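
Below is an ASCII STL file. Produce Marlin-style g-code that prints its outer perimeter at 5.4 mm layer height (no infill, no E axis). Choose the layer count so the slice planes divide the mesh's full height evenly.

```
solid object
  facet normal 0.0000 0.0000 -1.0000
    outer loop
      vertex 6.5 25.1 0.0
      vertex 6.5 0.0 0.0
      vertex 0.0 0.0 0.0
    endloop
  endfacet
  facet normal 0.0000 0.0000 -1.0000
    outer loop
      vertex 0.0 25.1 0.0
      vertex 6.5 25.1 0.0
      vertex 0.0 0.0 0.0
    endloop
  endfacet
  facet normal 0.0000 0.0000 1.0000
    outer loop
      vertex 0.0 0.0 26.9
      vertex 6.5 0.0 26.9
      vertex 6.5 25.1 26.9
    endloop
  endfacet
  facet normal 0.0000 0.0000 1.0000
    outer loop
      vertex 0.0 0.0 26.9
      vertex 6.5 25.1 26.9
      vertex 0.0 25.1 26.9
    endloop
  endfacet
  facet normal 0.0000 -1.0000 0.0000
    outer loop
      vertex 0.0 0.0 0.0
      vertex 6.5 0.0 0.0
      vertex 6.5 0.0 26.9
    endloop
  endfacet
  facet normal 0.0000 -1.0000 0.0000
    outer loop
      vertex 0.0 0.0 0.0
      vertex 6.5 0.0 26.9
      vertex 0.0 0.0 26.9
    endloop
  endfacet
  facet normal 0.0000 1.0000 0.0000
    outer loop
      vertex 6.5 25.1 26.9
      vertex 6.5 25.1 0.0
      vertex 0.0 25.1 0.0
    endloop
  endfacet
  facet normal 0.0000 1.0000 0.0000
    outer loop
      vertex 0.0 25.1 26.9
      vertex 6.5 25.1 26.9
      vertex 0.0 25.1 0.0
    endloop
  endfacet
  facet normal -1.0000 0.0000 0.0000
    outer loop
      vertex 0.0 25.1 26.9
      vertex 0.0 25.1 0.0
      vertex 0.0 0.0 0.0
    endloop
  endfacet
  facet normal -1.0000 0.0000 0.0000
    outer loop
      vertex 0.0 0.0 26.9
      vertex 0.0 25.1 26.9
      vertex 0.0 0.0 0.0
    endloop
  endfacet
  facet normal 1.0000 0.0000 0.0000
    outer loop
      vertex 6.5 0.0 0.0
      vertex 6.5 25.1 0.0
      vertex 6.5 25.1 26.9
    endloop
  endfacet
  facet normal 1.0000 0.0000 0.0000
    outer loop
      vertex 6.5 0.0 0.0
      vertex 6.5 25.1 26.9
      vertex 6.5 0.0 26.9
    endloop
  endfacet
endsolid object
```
; perimeter-only toolpath
G21 ; units = mm
G90 ; absolute positioning
G28 ; home
; layer 1
G0 Z5.4
G0 X0.0 Y0.0
G1 X6.5 Y0.0
G1 X6.5 Y25.1
G1 X0.0 Y25.1
G1 X0.0 Y0.0
; layer 2
G0 Z10.8
G0 X0.0 Y0.0
G1 X6.5 Y0.0
G1 X6.5 Y25.1
G1 X0.0 Y25.1
G1 X0.0 Y0.0
; layer 3
G0 Z16.1
G0 X0.0 Y0.0
G1 X6.5 Y0.0
G1 X6.5 Y25.1
G1 X0.0 Y25.1
G1 X0.0 Y0.0
; layer 4
G0 Z21.5
G0 X0.0 Y0.0
G1 X6.5 Y0.0
G1 X6.5 Y25.1
G1 X0.0 Y25.1
G1 X0.0 Y0.0
; layer 5
G0 Z26.9
G0 X0.0 Y0.0
G1 X6.5 Y0.0
G1 X6.5 Y25.1
G1 X0.0 Y25.1
G1 X0.0 Y0.0
M2 ; end

The solid is a rectangular box, roughly 6.5 × 25.1 mm footprint and 26.9 mm tall. Slicing at Δz = 5.4 mm — 5 equal slices spanning the solid's height, so layer i sits at z = i·h/5 — gives 5 non-empty perimeters. Each is a 4-segment closed polygon; G0 lifts to the layer z and rapids to the start vertex, then G1 traces the edges.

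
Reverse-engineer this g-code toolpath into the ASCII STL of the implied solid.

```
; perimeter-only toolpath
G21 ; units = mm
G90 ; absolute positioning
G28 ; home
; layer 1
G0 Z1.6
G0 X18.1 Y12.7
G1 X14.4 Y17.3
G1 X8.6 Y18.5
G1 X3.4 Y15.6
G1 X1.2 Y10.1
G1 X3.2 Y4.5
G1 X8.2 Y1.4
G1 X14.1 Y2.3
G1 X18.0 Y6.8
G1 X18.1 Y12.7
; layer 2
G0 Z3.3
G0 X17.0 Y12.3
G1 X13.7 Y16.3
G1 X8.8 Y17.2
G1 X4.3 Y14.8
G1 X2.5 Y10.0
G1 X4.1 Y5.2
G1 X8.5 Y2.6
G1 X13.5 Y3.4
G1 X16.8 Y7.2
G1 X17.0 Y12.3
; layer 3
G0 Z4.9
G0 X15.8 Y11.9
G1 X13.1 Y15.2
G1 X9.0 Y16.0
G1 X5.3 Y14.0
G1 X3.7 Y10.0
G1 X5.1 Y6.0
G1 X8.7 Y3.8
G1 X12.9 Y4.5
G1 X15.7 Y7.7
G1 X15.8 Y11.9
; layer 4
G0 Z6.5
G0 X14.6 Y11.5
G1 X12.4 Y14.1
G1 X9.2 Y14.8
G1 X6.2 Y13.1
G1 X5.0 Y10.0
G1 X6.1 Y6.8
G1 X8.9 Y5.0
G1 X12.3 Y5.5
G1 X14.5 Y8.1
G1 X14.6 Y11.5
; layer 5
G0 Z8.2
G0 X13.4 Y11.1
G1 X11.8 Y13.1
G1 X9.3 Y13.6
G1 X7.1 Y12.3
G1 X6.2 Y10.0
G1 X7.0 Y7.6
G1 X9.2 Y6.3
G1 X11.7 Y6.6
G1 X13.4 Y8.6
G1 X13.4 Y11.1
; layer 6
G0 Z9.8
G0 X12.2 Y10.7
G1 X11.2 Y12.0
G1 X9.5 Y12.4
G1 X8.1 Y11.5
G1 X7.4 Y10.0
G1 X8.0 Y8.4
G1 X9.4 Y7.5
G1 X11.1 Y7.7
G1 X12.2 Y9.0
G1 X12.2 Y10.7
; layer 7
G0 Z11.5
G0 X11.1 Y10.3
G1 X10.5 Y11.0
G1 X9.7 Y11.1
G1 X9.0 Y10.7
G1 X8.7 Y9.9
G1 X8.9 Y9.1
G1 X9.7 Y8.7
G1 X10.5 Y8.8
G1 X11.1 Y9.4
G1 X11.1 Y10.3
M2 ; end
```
solid part
  facet normal 0.0000 0.0000 -1.0000
    outer loop
      vertex 8.4 19.7 0.0
      vertex 15.0 18.4 0.0
      vertex 19.3 13.1 0.0
    endloop
  endfacet
  facet normal 0.0000 0.0000 -1.0000
    outer loop
      vertex 2.5 16.4 0.0
      vertex 8.4 19.7 0.0
      vertex 19.3 13.1 0.0
    endloop
  endfacet
  facet normal 0.0000 0.0000 -1.0000
    outer loop
      vertex 0.0 10.1 0.0
      vertex 2.5 16.4 0.0
      vertex 19.3 13.1 0.0
    endloop
  endfacet
  facet normal 0.0000 0.0000 -1.0000
    outer loop
      vertex 2.2 3.7 0.0
      vertex 0.0 10.1 0.0
      vertex 19.3 13.1 0.0
    endloop
  endfacet
  facet normal 0.0000 0.0000 -1.0000
    outer loop
      vertex 8.0 0.2 0.0
      vertex 2.2 3.7 0.0
      vertex 19.3 13.1 0.0
    endloop
  endfacet
  facet normal 0.0000 0.0000 -1.0000
    outer loop
      vertex 14.7 1.2 0.0
      vertex 8.0 0.2 0.0
      vertex 19.3 13.1 0.0
    endloop
  endfacet
  facet normal 0.0000 0.0000 -1.0000
    outer loop
      vertex 19.1 6.3 0.0
      vertex 14.7 1.2 0.0
      vertex 19.3 13.1 0.0
    endloop
  endfacet
  facet normal 0.6329 0.5135 0.5795
    outer loop
      vertex 19.3 13.1 0.0
      vertex 15.0 18.4 0.0
      vertex 9.9 9.9 13.1
    endloop
  endfacet
  facet normal 0.1574 0.7993 0.5799
    outer loop
      vertex 15.0 18.4 0.0
      vertex 8.4 19.7 0.0
      vertex 9.9 9.9 13.1
    endloop
  endfacet
  facet normal -0.3983 0.7120 0.5783
    outer loop
      vertex 8.4 19.7 0.0
      vertex 2.5 16.4 0.0
      vertex 9.9 9.9 13.1
    endloop
  endfacet
  facet normal -0.7586 0.3010 0.5779
    outer loop
      vertex 2.5 16.4 0.0
      vertex 0.0 10.1 0.0
      vertex 9.9 9.9 13.1
    endloop
  endfacet
  facet normal -0.7712 -0.2651 0.5788
    outer loop
      vertex 0.0 10.1 0.0
      vertex 2.2 3.7 0.0
      vertex 9.9 9.9 13.1
    endloop
  endfacet
  facet normal -0.4215 -0.6985 0.5783
    outer loop
      vertex 2.2 3.7 0.0
      vertex 8.0 0.2 0.0
      vertex 9.9 9.9 13.1
    endloop
  endfacet
  facet normal 0.1203 -0.8061 0.5794
    outer loop
      vertex 8.0 0.2 0.0
      vertex 14.7 1.2 0.0
      vertex 9.9 9.9 13.1
    endloop
  endfacet
  facet normal 0.6170 -0.5323 0.5796
    outer loop
      vertex 14.7 1.2 0.0
      vertex 19.1 6.3 0.0
      vertex 9.9 9.9 13.1
    endloop
  endfacet
  facet normal 0.8150 -0.0240 0.5790
    outer loop
      vertex 19.1 6.3 0.0
      vertex 19.3 13.1 0.0
      vertex 9.9 9.9 13.1
    endloop
  endfacet
endsolid part

The G0 Z moves step by Δz≈1.6 mm. The G1 loops shrink linearly with z, so the solid tapers from its base footprint up to z≈13.1. Closing with a flat bottom cap and the tapered top and triangulating gives 16 facets — a regular 9-sided pyramid, base circumscribed radius ≈ 9.9 mm, apex at z ≈ 13.1 mm.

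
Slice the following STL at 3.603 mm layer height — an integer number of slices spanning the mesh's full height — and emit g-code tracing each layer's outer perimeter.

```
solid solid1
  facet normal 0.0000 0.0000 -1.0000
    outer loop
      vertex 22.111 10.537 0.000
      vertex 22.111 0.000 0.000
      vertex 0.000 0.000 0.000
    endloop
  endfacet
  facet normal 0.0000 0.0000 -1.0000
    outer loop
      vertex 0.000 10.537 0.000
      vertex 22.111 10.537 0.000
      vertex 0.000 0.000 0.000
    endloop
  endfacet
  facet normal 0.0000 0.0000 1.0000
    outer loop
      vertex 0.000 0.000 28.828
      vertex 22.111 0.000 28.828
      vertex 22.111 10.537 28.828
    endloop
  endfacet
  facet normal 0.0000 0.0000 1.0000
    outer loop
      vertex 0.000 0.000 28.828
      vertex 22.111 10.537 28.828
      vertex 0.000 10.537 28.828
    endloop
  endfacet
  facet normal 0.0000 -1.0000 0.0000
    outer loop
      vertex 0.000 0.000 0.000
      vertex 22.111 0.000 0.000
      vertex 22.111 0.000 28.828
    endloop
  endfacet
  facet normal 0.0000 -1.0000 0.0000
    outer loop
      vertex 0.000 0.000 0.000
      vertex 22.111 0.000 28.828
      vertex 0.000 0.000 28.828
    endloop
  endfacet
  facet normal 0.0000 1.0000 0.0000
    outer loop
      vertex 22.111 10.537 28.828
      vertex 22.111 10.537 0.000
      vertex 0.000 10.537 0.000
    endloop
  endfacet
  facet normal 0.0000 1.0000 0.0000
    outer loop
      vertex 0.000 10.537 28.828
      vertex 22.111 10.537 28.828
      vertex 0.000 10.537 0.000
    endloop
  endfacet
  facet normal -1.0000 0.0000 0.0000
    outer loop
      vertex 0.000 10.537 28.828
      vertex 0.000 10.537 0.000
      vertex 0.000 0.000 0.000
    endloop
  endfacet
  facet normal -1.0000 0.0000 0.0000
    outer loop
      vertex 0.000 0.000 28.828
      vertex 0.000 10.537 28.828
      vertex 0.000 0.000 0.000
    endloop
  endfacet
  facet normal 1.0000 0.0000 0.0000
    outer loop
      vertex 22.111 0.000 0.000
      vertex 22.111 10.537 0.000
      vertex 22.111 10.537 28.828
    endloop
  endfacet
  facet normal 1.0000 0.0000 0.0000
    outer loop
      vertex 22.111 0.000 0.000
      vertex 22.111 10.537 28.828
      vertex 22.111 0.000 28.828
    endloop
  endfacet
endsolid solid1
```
; perimeter-only toolpath
G21 ; units = mm
G90 ; absolute positioning
G28 ; home
; layer 1
G0 Z3.603
G0 X0.000 Y0.000
G1 X22.111 Y0.000
G1 X22.111 Y10.537
G1 X0.000 Y10.537
G1 X0.000 Y0.000
; layer 2
G0 Z7.207
G0 X0.000 Y0.000
G1 X22.111 Y0.000
G1 X22.111 Y10.537
G1 X0.000 Y10.537
G1 X0.000 Y0.000
; layer 3
G0 Z10.810
G0 X0.000 Y0.000
G1 X22.111 Y0.000
G1 X22.111 Y10.537
G1 X0.000 Y10.537
G1 X0.000 Y0.000
; layer 4
G0 Z14.414
G0 X0.000 Y0.000
G1 X22.111 Y0.000
G1 X22.111 Y10.537
G1 X0.000 Y10.537
G1 X0.000 Y0.000
; layer 5
G0 Z18.017
G0 X0.000 Y0.000
G1 X22.111 Y0.000
G1 X22.111 Y10.537
G1 X0.000 Y10.537
G1 X0.000 Y0.000
; layer 6
G0 Z21.621
G0 X0.000 Y0.000
G1 X22.111 Y0.000
G1 X22.111 Y10.537
G1 X0.000 Y10.537
G1 X0.000 Y0.000
; layer 7
G0 Z25.224
G0 X0.000 Y0.000
G1 X22.111 Y0.000
G1 X22.111 Y10.537
G1 X0.000 Y10.537
G1 X0.000 Y0.000
; layer 8
G0 Z28.828
G0 X0.000 Y0.000
G1 X22.111 Y0.000
G1 X22.111 Y10.537
G1 X0.000 Y10.537
G1 X0.000 Y0.000
M2 ; end

The solid is a rectangular box, roughly 22.1 × 10.5 mm footprint and 28.8 mm tall. Slicing at Δz = 3.603 mm — 8 equal slices spanning the solid's height, so layer i sits at z = i·h/8 — gives 8 non-empty perimeters. Each is a 4-segment closed polygon; G0 lifts to the layer z and rapids to the start vertex, then G1 traces the edges.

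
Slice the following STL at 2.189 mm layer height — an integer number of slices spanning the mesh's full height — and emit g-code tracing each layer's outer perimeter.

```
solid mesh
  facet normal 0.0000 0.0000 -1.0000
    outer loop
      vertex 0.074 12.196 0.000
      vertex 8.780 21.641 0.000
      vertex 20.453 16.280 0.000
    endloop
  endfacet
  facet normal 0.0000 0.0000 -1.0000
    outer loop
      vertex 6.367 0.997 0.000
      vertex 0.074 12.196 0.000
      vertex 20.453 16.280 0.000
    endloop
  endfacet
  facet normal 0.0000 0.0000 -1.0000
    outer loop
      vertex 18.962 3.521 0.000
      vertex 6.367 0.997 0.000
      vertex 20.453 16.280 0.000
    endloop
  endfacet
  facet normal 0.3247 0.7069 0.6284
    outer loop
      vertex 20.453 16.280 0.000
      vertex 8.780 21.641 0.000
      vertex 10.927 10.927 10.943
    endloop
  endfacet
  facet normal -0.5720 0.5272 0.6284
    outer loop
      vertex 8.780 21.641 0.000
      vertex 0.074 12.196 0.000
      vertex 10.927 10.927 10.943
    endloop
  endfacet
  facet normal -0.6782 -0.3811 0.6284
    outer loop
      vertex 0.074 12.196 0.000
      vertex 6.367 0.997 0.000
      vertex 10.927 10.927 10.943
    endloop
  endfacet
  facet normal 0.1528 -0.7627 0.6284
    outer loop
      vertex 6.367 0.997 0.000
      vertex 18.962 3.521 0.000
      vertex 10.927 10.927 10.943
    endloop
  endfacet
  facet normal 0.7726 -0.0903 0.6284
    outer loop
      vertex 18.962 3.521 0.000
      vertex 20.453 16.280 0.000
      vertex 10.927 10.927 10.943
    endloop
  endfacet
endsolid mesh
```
; perimeter-only toolpath
G21 ; units = mm
G90 ; absolute positioning
G28 ; home
; layer 1
G0 Z2.189
G0 X18.548 Y15.209
G1 X9.209 Y19.498
G1 X2.245 Y11.942
G1 X7.279 Y2.983
G1 X17.355 Y5.002
G1 X18.548 Y15.209
; layer 2
G0 Z4.377
G0 X16.643 Y14.139
G1 X9.639 Y17.355
G1 X4.415 Y11.688
G1 X8.191 Y4.969
G1 X15.748 Y6.483
G1 X16.643 Y14.139
; layer 3
G0 Z6.566
G0 X14.737 Y13.068
G1 X10.068 Y15.213
G1 X6.586 Y11.435
G1 X9.103 Y6.955
G1 X14.141 Y7.965
G1 X14.737 Y13.068
; layer 4
G0 Z8.754
G0 X12.832 Y11.998
G1 X10.498 Y13.070
G1 X8.756 Y11.181
G1 X10.015 Y8.941
G1 X12.534 Y9.446
G1 X12.832 Y11.998
M2 ; end

The solid is a regular 5-sided pyramid, base circumscribed radius ≈ 10.9 mm, apex at z ≈ 10.9 mm. Slicing at Δz = 2.189 mm — 5 equal slices spanning the solid's height, so layer i sits at z = i·h/5 — gives 4 non-empty perimeters. Each is a 5-segment closed polygon; G0 lifts to the layer z and rapids to the start vertex, then G1 traces the edges. The cross-section shrinks linearly with z (the slice at the apex is degenerate and omitted).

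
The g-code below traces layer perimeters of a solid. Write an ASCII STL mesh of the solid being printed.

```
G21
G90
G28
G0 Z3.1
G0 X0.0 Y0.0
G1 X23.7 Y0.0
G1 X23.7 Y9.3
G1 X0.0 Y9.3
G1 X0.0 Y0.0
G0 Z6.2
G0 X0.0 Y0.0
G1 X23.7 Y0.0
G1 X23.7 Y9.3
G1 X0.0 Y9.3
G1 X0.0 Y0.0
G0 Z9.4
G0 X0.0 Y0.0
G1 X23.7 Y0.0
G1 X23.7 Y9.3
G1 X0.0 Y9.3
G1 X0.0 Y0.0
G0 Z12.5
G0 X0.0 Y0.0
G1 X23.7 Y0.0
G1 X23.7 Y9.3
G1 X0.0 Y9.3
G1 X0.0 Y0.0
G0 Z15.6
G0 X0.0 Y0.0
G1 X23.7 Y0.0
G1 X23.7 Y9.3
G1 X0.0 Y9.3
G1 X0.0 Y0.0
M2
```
solid part
  facet normal 0.0000 0.0000 -1.0000
    outer loop
      vertex 23.7 9.3 0.0
      vertex 23.7 0.0 0.0
      vertex 0.0 0.0 0.0
    endloop
  endfacet
  facet normal 0.0000 0.0000 -1.0000
    outer loop
      vertex 0.0 9.3 0.0
      vertex 23.7 9.3 0.0
      vertex 0.0 0.0 0.0
    endloop
  endfacet
  facet normal 0.0000 0.0000 1.0000
    outer loop
      vertex 0.0 0.0 15.6
      vertex 23.7 0.0 15.6
      vertex 23.7 9.3 15.6
    endloop
  endfacet
  facet normal 0.0000 0.0000 1.0000
    outer loop
      vertex 0.0 0.0 15.6
      vertex 23.7 9.3 15.6
      vertex 0.0 9.3 15.6
    endloop
  endfacet
  facet normal 0.0000 -1.0000 0.0000
    outer loop
      vertex 0.0 0.0 0.0
      vertex 23.7 0.0 0.0
      vertex 23.7 0.0 15.6
    endloop
  endfacet
  facet normal 0.0000 -1.0000 0.0000
    outer loop
      vertex 0.0 0.0 0.0
      vertex 23.7 0.0 15.6
      vertex 0.0 0.0 15.6
    endloop
  endfacet
  facet normal 0.0000 1.0000 0.0000
    outer loop
      vertex 23.7 9.3 15.6
      vertex 23.7 9.3 0.0
      vertex 0.0 9.3 0.0
    endloop
  endfacet
  facet normal 0.0000 1.0000 0.0000
    outer loop
      vertex 0.0 9.3 15.6
      vertex 23.7 9.3 15.6
      vertex 0.0 9.3 0.0
    endloop
  endfacet
  facet normal -1.0000 0.0000 0.0000
    outer loop
      vertex 0.0 9.3 15.6
      vertex 0.0 9.3 0.0
      vertex 0.0 0.0 0.0
    endloop
  endfacet
  facet normal -1.0000 0.0000 0.0000
    outer loop
      vertex 0.0 0.0 15.6
      vertex 0.0 9.3 15.6
      vertex 0.0 0.0 0.0
    endloop
  endfacet
  facet normal 1.0000 0.0000 0.0000
    outer loop
      vertex 23.7 0.0 0.0
      vertex 23.7 9.3 0.0
      vertex 23.7 9.3 15.6
    endloop
  endfacet
  facet normal 1.0000 0.0000 0.0000
    outer loop
      vertex 23.7 0.0 0.0
      vertex 23.7 9.3 15.6
      vertex 23.7 0.0 15.6
    endloop
  endfacet
endsolid part

The G0 Z moves step by Δz≈3.1 mm. Every layer's G1 loop is the same polygon, so the solid is a straight extrusion of it from z=0 to z≈15.6. Closing with flat bottom and top caps and triangulating gives 12 facets — a rectangular box, roughly 23.7 × 9.3 mm footprint and 15.6 mm tall.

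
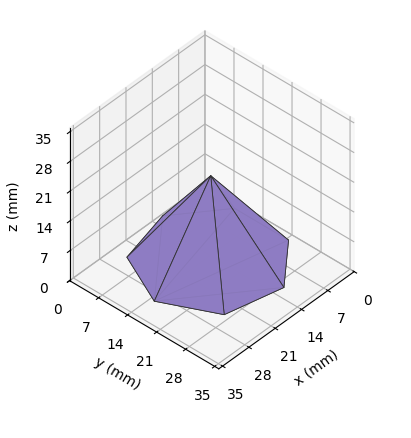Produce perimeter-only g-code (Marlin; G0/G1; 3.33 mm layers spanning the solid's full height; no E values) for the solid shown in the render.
Reading the render: the shape is a regular 7-sided pyramid, base circumscribed radius ≈ 15 mm, apex at z ≈ 20 mm (dimensions read to the nearest mm from the axis ticks). For the g-code, the solid's height is divided into equal slices at the stated Δz and each level perimeter traced with G1 moves after a G0 lift.

; perimeter-only toolpath
G21 ; units = mm
G90 ; absolute positioning
G28 ; home
; layer 1
G0 Z3.33
G0 X27.50 Y15.00
G1 X22.79 Y24.77
G1 X12.22 Y27.18
G1 X3.74 Y20.43
G1 X3.74 Y9.57
G1 X12.22 Y2.82
G1 X22.79 Y5.23
G1 X27.50 Y15.00
; layer 2
G0 Z6.67
G0 X25.00 Y15.00
G1 X21.23 Y22.82
G1 X12.77 Y24.75
G1 X5.99 Y19.34
G1 X5.99 Y10.66
G1 X12.77 Y5.25
G1 X21.23 Y7.18
G1 X25.00 Y15.00
; layer 3
G0 Z10.00
G0 X22.50 Y15.00
G1 X19.68 Y20.87
G1 X13.33 Y22.31
G1 X8.24 Y18.26
G1 X8.24 Y11.75
G1 X13.33 Y7.69
G1 X19.68 Y9.13
G1 X22.50 Y15.00
; layer 4
G0 Z13.33
G0 X20.00 Y15.00
G1 X18.12 Y18.91
G1 X13.89 Y19.87
G1 X10.50 Y17.17
G1 X10.50 Y12.83
G1 X13.89 Y10.13
G1 X18.12 Y11.09
G1 X20.00 Y15.00
; layer 5
G0 Z16.67
G0 X17.50 Y15.00
G1 X16.56 Y16.95
G1 X14.44 Y17.44
G1 X12.75 Y16.09
G1 X12.75 Y13.91
G1 X14.44 Y12.56
G1 X16.56 Y13.04
G1 X17.50 Y15.00
M2 ; end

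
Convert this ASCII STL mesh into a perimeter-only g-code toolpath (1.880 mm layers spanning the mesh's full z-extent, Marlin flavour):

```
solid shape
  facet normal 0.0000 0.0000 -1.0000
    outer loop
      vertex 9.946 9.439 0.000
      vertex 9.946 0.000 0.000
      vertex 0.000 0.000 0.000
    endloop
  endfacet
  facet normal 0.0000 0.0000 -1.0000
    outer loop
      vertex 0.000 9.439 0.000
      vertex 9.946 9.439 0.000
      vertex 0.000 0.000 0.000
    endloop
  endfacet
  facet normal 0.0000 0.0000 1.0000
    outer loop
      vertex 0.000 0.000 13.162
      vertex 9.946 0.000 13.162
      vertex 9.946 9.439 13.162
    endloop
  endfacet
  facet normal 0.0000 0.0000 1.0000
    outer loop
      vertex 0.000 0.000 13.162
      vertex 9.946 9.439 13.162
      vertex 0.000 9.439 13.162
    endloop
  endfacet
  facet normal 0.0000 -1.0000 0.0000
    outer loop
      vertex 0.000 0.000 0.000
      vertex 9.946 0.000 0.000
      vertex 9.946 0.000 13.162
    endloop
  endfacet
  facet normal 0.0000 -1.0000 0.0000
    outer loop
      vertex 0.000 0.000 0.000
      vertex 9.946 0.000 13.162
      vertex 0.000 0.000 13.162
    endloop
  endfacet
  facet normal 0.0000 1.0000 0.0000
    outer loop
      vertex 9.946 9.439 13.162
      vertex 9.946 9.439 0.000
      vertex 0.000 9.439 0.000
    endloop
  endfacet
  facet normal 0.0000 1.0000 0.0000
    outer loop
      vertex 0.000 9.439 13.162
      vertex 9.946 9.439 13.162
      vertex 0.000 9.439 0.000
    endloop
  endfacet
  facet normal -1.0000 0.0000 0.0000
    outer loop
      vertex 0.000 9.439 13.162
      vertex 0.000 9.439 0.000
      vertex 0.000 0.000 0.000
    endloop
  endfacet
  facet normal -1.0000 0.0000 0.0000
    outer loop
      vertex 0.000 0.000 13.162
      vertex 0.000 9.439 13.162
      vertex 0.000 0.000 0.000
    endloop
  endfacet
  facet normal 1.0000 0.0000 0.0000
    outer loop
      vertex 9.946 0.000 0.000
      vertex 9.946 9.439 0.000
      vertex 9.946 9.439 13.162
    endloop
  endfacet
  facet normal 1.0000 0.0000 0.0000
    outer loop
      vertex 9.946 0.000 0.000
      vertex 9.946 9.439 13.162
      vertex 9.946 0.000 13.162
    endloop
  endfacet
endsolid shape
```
; perimeter-only toolpath
G21 ; units = mm
G90 ; absolute positioning
G28 ; home
; layer 1
G0 Z1.880
G0 X0.000 Y0.000
G1 X9.946 Y0.000
G1 X9.946 Y9.439
G1 X0.000 Y9.439
G1 X0.000 Y0.000
; layer 2
G0 Z3.761
G0 X0.000 Y0.000
G1 X9.946 Y0.000
G1 X9.946 Y9.439
G1 X0.000 Y9.439
G1 X0.000 Y0.000
; layer 3
G0 Z5.641
G0 X0.000 Y0.000
G1 X9.946 Y0.000
G1 X9.946 Y9.439
G1 X0.000 Y9.439
G1 X0.000 Y0.000
; layer 4
G0 Z7.521
G0 X0.000 Y0.000
G1 X9.946 Y0.000
G1 X9.946 Y9.439
G1 X0.000 Y9.439
G1 X0.000 Y0.000
; layer 5
G0 Z9.401
G0 X0.000 Y0.000
G1 X9.946 Y0.000
G1 X9.946 Y9.439
G1 X0.000 Y9.439
G1 X0.000 Y0.000
; layer 6
G0 Z11.282
G0 X0.000 Y0.000
G1 X9.946 Y0.000
G1 X9.946 Y9.439
G1 X0.000 Y9.439
G1 X0.000 Y0.000
; layer 7
G0 Z13.162
G0 X0.000 Y0.000
G1 X9.946 Y0.000
G1 X9.946 Y9.439
G1 X0.000 Y9.439
G1 X0.000 Y0.000
M2 ; end

The solid is a rectangular box, roughly 9.95 × 9.44 mm footprint and 13.2 mm tall. Slicing at Δz = 1.880 mm — 7 equal slices spanning the solid's height, so layer i sits at z = i·h/7 — gives 7 non-empty perimeters. Each is a 4-segment closed polygon; G0 lifts to the layer z and rapids to the start vertex, then G1 traces the edges.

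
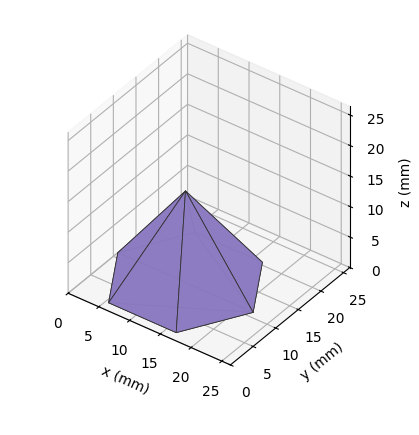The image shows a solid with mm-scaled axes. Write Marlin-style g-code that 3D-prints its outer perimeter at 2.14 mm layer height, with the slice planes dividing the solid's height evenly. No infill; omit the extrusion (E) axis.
Reading the render: the shape is a regular 6-sided pyramid, base circumscribed radius ≈ 11 mm, apex at z ≈ 15 mm (dimensions read to the nearest mm from the axis ticks). For the g-code, the solid's height is divided into equal slices at the stated Δz and each level perimeter traced with G1 moves after a G0 lift.

; perimeter-only toolpath
G21 ; units = mm
G90 ; absolute positioning
G28 ; home
; layer 1
G0 Z2.14
G0 X20.43 Y11.00
G1 X15.71 Y19.17
G1 X6.29 Y19.17
G1 X1.57 Y11.00
G1 X6.29 Y2.83
G1 X15.71 Y2.83
G1 X20.43 Y11.00
; layer 2
G0 Z4.29
G0 X18.86 Y11.00
G1 X14.93 Y17.81
G1 X7.07 Y17.81
G1 X3.14 Y11.00
G1 X7.07 Y4.19
G1 X14.93 Y4.19
G1 X18.86 Y11.00
; layer 3
G0 Z6.43
G0 X17.29 Y11.00
G1 X14.14 Y16.45
G1 X7.86 Y16.45
G1 X4.71 Y11.00
G1 X7.86 Y5.55
G1 X14.14 Y5.55
G1 X17.29 Y11.00
; layer 4
G0 Z8.57
G0 X15.71 Y11.00
G1 X13.36 Y15.08
G1 X8.64 Y15.08
G1 X6.29 Y11.00
G1 X8.64 Y6.92
G1 X13.36 Y6.92
G1 X15.71 Y11.00
; layer 5
G0 Z10.71
G0 X14.14 Y11.00
G1 X12.57 Y13.72
G1 X9.43 Y13.72
G1 X7.86 Y11.00
G1 X9.43 Y8.28
G1 X12.57 Y8.28
G1 X14.14 Y11.00
; layer 6
G0 Z12.86
G0 X12.57 Y11.00
G1 X11.79 Y12.36
G1 X10.21 Y12.36
G1 X9.43 Y11.00
G1 X10.21 Y9.64
G1 X11.79 Y9.64
G1 X12.57 Y11.00
M2 ; end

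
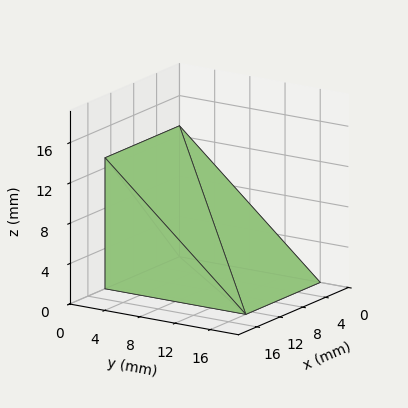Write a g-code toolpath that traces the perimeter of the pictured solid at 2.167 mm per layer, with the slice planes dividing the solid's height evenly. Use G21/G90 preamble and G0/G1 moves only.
Reading the render: the shape is a wedge (ramp): 13 × 16 mm base, rising to 13 mm along the y=0 edge and sloping linearly to z=0 at y=16 (dimensions read to the nearest mm from the axis ticks). For the g-code, the solid's height is divided into equal slices at the stated Δz and each level perimeter traced with G1 moves after a G0 lift.

; perimeter-only toolpath
G21 ; units = mm
G90 ; absolute positioning
G28 ; home
; layer 1
G0 Z2.167
G0 X0.000 Y0.000
G1 X13.000 Y0.000
G1 X13.000 Y13.333
G1 X0.000 Y13.333
G1 X0.000 Y0.000
; layer 2
G0 Z4.333
G0 X0.000 Y0.000
G1 X13.000 Y0.000
G1 X13.000 Y10.667
G1 X0.000 Y10.667
G1 X0.000 Y0.000
; layer 3
G0 Z6.500
G0 X0.000 Y0.000
G1 X13.000 Y0.000
G1 X13.000 Y8.000
G1 X0.000 Y8.000
G1 X0.000 Y0.000
; layer 4
G0 Z8.667
G0 X0.000 Y0.000
G1 X13.000 Y0.000
G1 X13.000 Y5.333
G1 X0.000 Y5.333
G1 X0.000 Y0.000
; layer 5
G0 Z10.833
G0 X0.000 Y0.000
G1 X13.000 Y0.000
G1 X13.000 Y2.667
G1 X0.000 Y2.667
G1 X0.000 Y0.000
M2 ; end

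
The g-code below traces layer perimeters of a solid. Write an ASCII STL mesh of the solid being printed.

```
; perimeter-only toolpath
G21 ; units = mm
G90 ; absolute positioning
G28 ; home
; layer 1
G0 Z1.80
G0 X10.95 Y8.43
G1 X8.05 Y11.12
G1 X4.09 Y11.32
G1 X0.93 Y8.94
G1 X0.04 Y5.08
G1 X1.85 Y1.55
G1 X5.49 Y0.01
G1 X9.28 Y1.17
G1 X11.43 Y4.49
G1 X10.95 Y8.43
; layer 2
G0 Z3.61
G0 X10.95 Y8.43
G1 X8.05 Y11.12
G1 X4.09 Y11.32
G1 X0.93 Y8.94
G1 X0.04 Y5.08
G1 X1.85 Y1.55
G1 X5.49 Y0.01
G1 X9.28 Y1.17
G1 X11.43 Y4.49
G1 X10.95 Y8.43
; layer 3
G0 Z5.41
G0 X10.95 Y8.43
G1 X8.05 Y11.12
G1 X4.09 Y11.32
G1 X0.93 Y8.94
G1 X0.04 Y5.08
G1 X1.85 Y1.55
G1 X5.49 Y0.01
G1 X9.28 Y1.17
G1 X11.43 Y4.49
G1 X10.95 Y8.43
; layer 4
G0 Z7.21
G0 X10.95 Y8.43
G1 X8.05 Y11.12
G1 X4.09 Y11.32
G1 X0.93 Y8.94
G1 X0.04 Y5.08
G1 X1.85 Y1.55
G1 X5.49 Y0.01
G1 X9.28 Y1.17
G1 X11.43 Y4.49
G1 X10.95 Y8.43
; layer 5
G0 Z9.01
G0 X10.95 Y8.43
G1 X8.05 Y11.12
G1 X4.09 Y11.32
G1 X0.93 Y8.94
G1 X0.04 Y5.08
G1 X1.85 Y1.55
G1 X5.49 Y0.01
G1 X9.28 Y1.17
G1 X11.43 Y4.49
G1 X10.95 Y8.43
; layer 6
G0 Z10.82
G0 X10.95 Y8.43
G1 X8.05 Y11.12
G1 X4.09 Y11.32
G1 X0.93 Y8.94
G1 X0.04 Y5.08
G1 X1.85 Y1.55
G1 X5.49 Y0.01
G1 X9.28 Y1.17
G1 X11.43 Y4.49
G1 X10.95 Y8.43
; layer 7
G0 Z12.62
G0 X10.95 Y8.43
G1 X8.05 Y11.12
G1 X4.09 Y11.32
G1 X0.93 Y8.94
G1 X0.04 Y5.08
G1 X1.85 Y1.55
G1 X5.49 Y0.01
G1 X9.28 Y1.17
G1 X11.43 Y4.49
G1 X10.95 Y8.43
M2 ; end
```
solid part
  facet normal 0.0000 0.0000 -1.0000
    outer loop
      vertex 4.09 11.32 0.00
      vertex 8.05 11.12 0.00
      vertex 10.95 8.43 0.00
    endloop
  endfacet
  facet normal 0.0000 0.0000 -1.0000
    outer loop
      vertex 0.93 8.94 0.00
      vertex 4.09 11.32 0.00
      vertex 10.95 8.43 0.00
    endloop
  endfacet
  facet normal 0.0000 0.0000 -1.0000
    outer loop
      vertex 0.04 5.08 0.00
      vertex 0.93 8.94 0.00
      vertex 10.95 8.43 0.00
    endloop
  endfacet
  facet normal 0.0000 0.0000 -1.0000
    outer loop
      vertex 1.85 1.55 0.00
      vertex 0.04 5.08 0.00
      vertex 10.95 8.43 0.00
    endloop
  endfacet
  facet normal 0.0000 0.0000 -1.0000
    outer loop
      vertex 5.49 0.01 0.00
      vertex 1.85 1.55 0.00
      vertex 10.95 8.43 0.00
    endloop
  endfacet
  facet normal 0.0000 0.0000 -1.0000
    outer loop
      vertex 9.28 1.17 0.00
      vertex 5.49 0.01 0.00
      vertex 10.95 8.43 0.00
    endloop
  endfacet
  facet normal 0.0000 0.0000 -1.0000
    outer loop
      vertex 11.43 4.49 0.00
      vertex 9.28 1.17 0.00
      vertex 10.95 8.43 0.00
    endloop
  endfacet
  facet normal 0.0000 0.0000 1.0000
    outer loop
      vertex 10.95 8.43 12.62
      vertex 8.05 11.12 12.62
      vertex 4.09 11.32 12.62
    endloop
  endfacet
  facet normal 0.0000 0.0000 1.0000
    outer loop
      vertex 10.95 8.43 12.62
      vertex 4.09 11.32 12.62
      vertex 0.93 8.94 12.62
    endloop
  endfacet
  facet normal 0.0000 0.0000 1.0000
    outer loop
      vertex 10.95 8.43 12.62
      vertex 0.93 8.94 12.62
      vertex 0.04 5.08 12.62
    endloop
  endfacet
  facet normal 0.0000 0.0000 1.0000
    outer loop
      vertex 10.95 8.43 12.62
      vertex 0.04 5.08 12.62
      vertex 1.85 1.55 12.62
    endloop
  endfacet
  facet normal 0.0000 0.0000 1.0000
    outer loop
      vertex 10.95 8.43 12.62
      vertex 1.85 1.55 12.62
      vertex 5.49 0.01 12.62
    endloop
  endfacet
  facet normal 0.0000 0.0000 1.0000
    outer loop
      vertex 10.95 8.43 12.62
      vertex 5.49 0.01 12.62
      vertex 9.28 1.17 12.62
    endloop
  endfacet
  facet normal 0.0000 0.0000 1.0000
    outer loop
      vertex 10.95 8.43 12.62
      vertex 9.28 1.17 12.62
      vertex 11.43 4.49 12.62
    endloop
  endfacet
  facet normal 0.6801 0.7332 0.0000
    outer loop
      vertex 10.95 8.43 0.00
      vertex 8.05 11.12 0.00
      vertex 8.05 11.12 12.62
    endloop
  endfacet
  facet normal 0.6801 0.7332 0.0000
    outer loop
      vertex 10.95 8.43 0.00
      vertex 8.05 11.12 12.62
      vertex 10.95 8.43 12.62
    endloop
  endfacet
  facet normal 0.0504 0.9987 0.0000
    outer loop
      vertex 8.05 11.12 0.00
      vertex 4.09 11.32 0.00
      vertex 4.09 11.32 12.62
    endloop
  endfacet
  facet normal 0.0504 0.9987 0.0000
    outer loop
      vertex 8.05 11.12 0.00
      vertex 4.09 11.32 12.62
      vertex 8.05 11.12 12.62
    endloop
  endfacet
  facet normal -0.6016 0.7988 0.0000
    outer loop
      vertex 4.09 11.32 0.00
      vertex 0.93 8.94 0.00
      vertex 0.93 8.94 12.62
    endloop
  endfacet
  facet normal -0.6016 0.7988 0.0000
    outer loop
      vertex 4.09 11.32 0.00
      vertex 0.93 8.94 12.62
      vertex 4.09 11.32 12.62
    endloop
  endfacet
  facet normal -0.9744 0.2247 0.0000
    outer loop
      vertex 0.93 8.94 0.00
      vertex 0.04 5.08 0.00
      vertex 0.04 5.08 12.62
    endloop
  endfacet
  facet normal -0.9744 0.2247 0.0000
    outer loop
      vertex 0.93 8.94 0.00
      vertex 0.04 5.08 12.62
      vertex 0.93 8.94 12.62
    endloop
  endfacet
  facet normal -0.8898 -0.4563 0.0000
    outer loop
      vertex 0.04 5.08 0.00
      vertex 1.85 1.55 0.00
      vertex 1.85 1.55 12.62
    endloop
  endfacet
  facet normal -0.8898 -0.4563 0.0000
    outer loop
      vertex 0.04 5.08 0.00
      vertex 1.85 1.55 12.62
      vertex 0.04 5.08 12.62
    endloop
  endfacet
  facet normal -0.3896 -0.9210 0.0000
    outer loop
      vertex 1.85 1.55 0.00
      vertex 5.49 0.01 0.00
      vertex 5.49 0.01 12.62
    endloop
  endfacet
  facet normal -0.3896 -0.9210 0.0000
    outer loop
      vertex 1.85 1.55 0.00
      vertex 5.49 0.01 12.62
      vertex 1.85 1.55 12.62
    endloop
  endfacet
  facet normal 0.2927 -0.9562 0.0000
    outer loop
      vertex 5.49 0.01 0.00
      vertex 9.28 1.17 0.00
      vertex 9.28 1.17 12.62
    endloop
  endfacet
  facet normal 0.2927 -0.9562 0.0000
    outer loop
      vertex 5.49 0.01 0.00
      vertex 9.28 1.17 12.62
      vertex 5.49 0.01 12.62
    endloop
  endfacet
  facet normal 0.8394 -0.5436 0.0000
    outer loop
      vertex 9.28 1.17 0.00
      vertex 11.43 4.49 0.00
      vertex 11.43 4.49 12.62
    endloop
  endfacet
  facet normal 0.8394 -0.5436 0.0000
    outer loop
      vertex 9.28 1.17 0.00
      vertex 11.43 4.49 12.62
      vertex 9.28 1.17 12.62
    endloop
  endfacet
  facet normal 0.9927 0.1209 0.0000
    outer loop
      vertex 11.43 4.49 0.00
      vertex 10.95 8.43 0.00
      vertex 10.95 8.43 12.62
    endloop
  endfacet
  facet normal 0.9927 0.1209 0.0000
    outer loop
      vertex 11.43 4.49 0.00
      vertex 10.95 8.43 12.62
      vertex 11.43 4.49 12.62
    endloop
  endfacet
endsolid part

The G0 Z moves step by Δz≈1.80 mm. Every layer's G1 loop is the same polygon, so the solid is a straight extrusion of it from z=0 to z≈12.6. Closing with flat bottom and top caps and triangulating gives 32 facets — a regular 9-sided prism (a cylinder approximated with 9 flat sides), circumscribed radius ≈ 5.79 mm, height ≈ 12.6 mm.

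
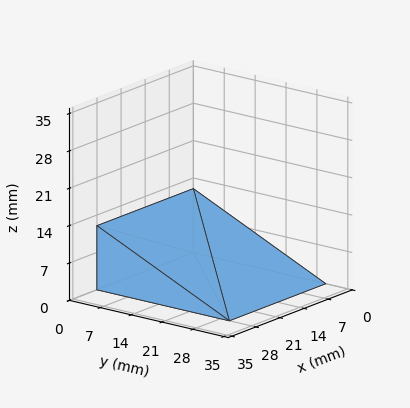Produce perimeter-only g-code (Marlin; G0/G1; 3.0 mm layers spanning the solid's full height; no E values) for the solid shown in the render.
Reading the render: the shape is a wedge (ramp): 28 × 30 mm base, rising to 12 mm along the y=0 edge and sloping linearly to z=0 at y=30 (dimensions read to the nearest mm from the axis ticks). For the g-code, the solid's height is divided into equal slices at the stated Δz and each level perimeter traced with G1 moves after a G0 lift.

; perimeter-only toolpath
G21 ; units = mm
G90 ; absolute positioning
G28 ; home
; layer 1
G0 Z3.0
G0 X0.0 Y0.0
G1 X28.0 Y0.0
G1 X28.0 Y22.5
G1 X0.0 Y22.5
G1 X0.0 Y0.0
; layer 2
G0 Z6.0
G0 X0.0 Y0.0
G1 X28.0 Y0.0
G1 X28.0 Y15.0
G1 X0.0 Y15.0
G1 X0.0 Y0.0
; layer 3
G0 Z9.0
G0 X0.0 Y0.0
G1 X28.0 Y0.0
G1 X28.0 Y7.5
G1 X0.0 Y7.5
G1 X0.0 Y0.0
M2 ; end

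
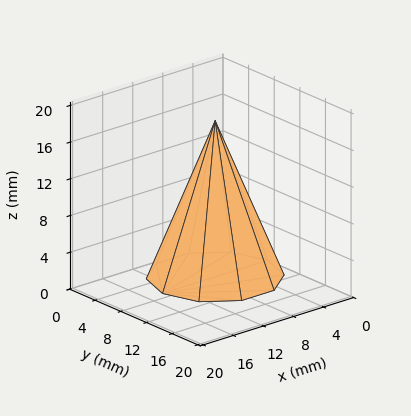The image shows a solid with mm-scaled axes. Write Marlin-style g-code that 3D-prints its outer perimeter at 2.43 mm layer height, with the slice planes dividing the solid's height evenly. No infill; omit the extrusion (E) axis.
Reading the render: the shape is a regular 10-sided pyramid, base circumscribed radius ≈ 7 mm, apex at z ≈ 17 mm (dimensions read to the nearest mm from the axis ticks). For the g-code, the solid's height is divided into equal slices at the stated Δz and each level perimeter traced with G1 moves after a G0 lift.

; perimeter-only toolpath
G21 ; units = mm
G90 ; absolute positioning
G28 ; home
; layer 1
G0 Z2.43
G0 X13.00 Y7.00
G1 X11.85 Y10.52
G1 X8.85 Y12.71
G1 X5.15 Y12.71
G1 X2.15 Y10.52
G1 X1.00 Y7.00
G1 X2.15 Y3.48
G1 X5.15 Y1.29
G1 X8.85 Y1.29
G1 X11.85 Y3.48
G1 X13.00 Y7.00
; layer 2
G0 Z4.86
G0 X12.00 Y7.00
G1 X11.04 Y9.94
G1 X8.54 Y11.76
G1 X5.46 Y11.76
G1 X2.96 Y9.94
G1 X2.00 Y7.00
G1 X2.96 Y4.06
G1 X5.46 Y2.24
G1 X8.54 Y2.24
G1 X11.04 Y4.06
G1 X12.00 Y7.00
; layer 3
G0 Z7.29
G0 X11.00 Y7.00
G1 X10.23 Y9.35
G1 X8.23 Y10.81
G1 X5.77 Y10.81
G1 X3.77 Y9.35
G1 X3.00 Y7.00
G1 X3.77 Y4.65
G1 X5.77 Y3.19
G1 X8.23 Y3.19
G1 X10.23 Y4.65
G1 X11.00 Y7.00
; layer 4
G0 Z9.71
G0 X10.00 Y7.00
G1 X9.43 Y8.76
G1 X7.93 Y9.85
G1 X6.07 Y9.85
G1 X4.57 Y8.76
G1 X4.00 Y7.00
G1 X4.57 Y5.24
G1 X6.07 Y4.15
G1 X7.93 Y4.15
G1 X9.43 Y5.24
G1 X10.00 Y7.00
; layer 5
G0 Z12.14
G0 X9.00 Y7.00
G1 X8.62 Y8.17
G1 X7.62 Y8.90
G1 X6.38 Y8.90
G1 X5.38 Y8.17
G1 X5.00 Y7.00
G1 X5.38 Y5.83
G1 X6.38 Y5.10
G1 X7.62 Y5.10
G1 X8.62 Y5.83
G1 X9.00 Y7.00
; layer 6
G0 Z14.57
G0 X8.00 Y7.00
G1 X7.81 Y7.59
G1 X7.31 Y7.95
G1 X6.69 Y7.95
G1 X6.19 Y7.59
G1 X6.00 Y7.00
G1 X6.19 Y6.41
G1 X6.69 Y6.05
G1 X7.31 Y6.05
G1 X7.81 Y6.41
G1 X8.00 Y7.00
M2 ; end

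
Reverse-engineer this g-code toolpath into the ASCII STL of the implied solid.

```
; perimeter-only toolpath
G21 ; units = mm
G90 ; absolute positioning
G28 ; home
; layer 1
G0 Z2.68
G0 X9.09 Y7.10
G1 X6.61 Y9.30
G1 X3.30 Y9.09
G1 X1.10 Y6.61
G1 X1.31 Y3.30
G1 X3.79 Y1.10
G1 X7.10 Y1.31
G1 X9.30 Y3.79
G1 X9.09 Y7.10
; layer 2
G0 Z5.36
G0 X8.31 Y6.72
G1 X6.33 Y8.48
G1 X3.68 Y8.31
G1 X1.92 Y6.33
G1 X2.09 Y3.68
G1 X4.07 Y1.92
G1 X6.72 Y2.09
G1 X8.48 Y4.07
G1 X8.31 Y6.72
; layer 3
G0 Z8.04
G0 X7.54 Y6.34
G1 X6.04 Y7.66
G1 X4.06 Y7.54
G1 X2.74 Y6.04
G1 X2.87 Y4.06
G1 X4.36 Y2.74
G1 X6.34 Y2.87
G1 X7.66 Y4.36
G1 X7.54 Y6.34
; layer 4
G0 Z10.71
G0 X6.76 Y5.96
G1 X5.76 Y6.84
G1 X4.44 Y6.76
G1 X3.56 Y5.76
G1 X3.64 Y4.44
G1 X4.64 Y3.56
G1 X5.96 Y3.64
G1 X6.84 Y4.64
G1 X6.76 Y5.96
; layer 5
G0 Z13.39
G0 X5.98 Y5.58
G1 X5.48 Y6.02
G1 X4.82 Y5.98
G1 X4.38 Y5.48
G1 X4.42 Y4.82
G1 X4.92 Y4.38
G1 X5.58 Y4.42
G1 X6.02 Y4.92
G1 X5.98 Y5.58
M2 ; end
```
solid part
  facet normal 0.0000 0.0000 -1.0000
    outer loop
      vertex 2.92 9.87 0.00
      vertex 6.89 10.12 0.00
      vertex 9.87 7.48 0.00
    endloop
  endfacet
  facet normal 0.0000 0.0000 -1.0000
    outer loop
      vertex 0.28 6.89 0.00
      vertex 2.92 9.87 0.00
      vertex 9.87 7.48 0.00
    endloop
  endfacet
  facet normal 0.0000 0.0000 -1.0000
    outer loop
      vertex 0.53 2.92 0.00
      vertex 0.28 6.89 0.00
      vertex 9.87 7.48 0.00
    endloop
  endfacet
  facet normal 0.0000 0.0000 -1.0000
    outer loop
      vertex 3.51 0.28 0.00
      vertex 0.53 2.92 0.00
      vertex 9.87 7.48 0.00
    endloop
  endfacet
  facet normal 0.0000 0.0000 -1.0000
    outer loop
      vertex 7.48 0.53 0.00
      vertex 3.51 0.28 0.00
      vertex 9.87 7.48 0.00
    endloop
  endfacet
  facet normal 0.0000 0.0000 -1.0000
    outer loop
      vertex 10.12 3.51 0.00
      vertex 7.48 0.53 0.00
      vertex 9.87 7.48 0.00
    endloop
  endfacet
  facet normal 0.6353 0.7172 0.2864
    outer loop
      vertex 9.87 7.48 0.00
      vertex 6.89 10.12 0.00
      vertex 5.20 5.20 16.07
    endloop
  endfacet
  facet normal -0.0602 0.9562 0.2864
    outer loop
      vertex 6.89 10.12 0.00
      vertex 2.92 9.87 0.00
      vertex 5.20 5.20 16.07
    endloop
  endfacet
  facet normal -0.7172 0.6353 0.2864
    outer loop
      vertex 2.92 9.87 0.00
      vertex 0.28 6.89 0.00
      vertex 5.20 5.20 16.07
    endloop
  endfacet
  facet normal -0.9562 -0.0602 0.2864
    outer loop
      vertex 0.28 6.89 0.00
      vertex 0.53 2.92 0.00
      vertex 5.20 5.20 16.07
    endloop
  endfacet
  facet normal -0.6353 -0.7172 0.2864
    outer loop
      vertex 0.53 2.92 0.00
      vertex 3.51 0.28 0.00
      vertex 5.20 5.20 16.07
    endloop
  endfacet
  facet normal 0.0602 -0.9562 0.2864
    outer loop
      vertex 3.51 0.28 0.00
      vertex 7.48 0.53 0.00
      vertex 5.20 5.20 16.07
    endloop
  endfacet
  facet normal 0.7172 -0.6353 0.2864
    outer loop
      vertex 7.48 0.53 0.00
      vertex 10.12 3.51 0.00
      vertex 5.20 5.20 16.07
    endloop
  endfacet
  facet normal 0.9562 0.0602 0.2864
    outer loop
      vertex 10.12 3.51 0.00
      vertex 9.87 7.48 0.00
      vertex 5.20 5.20 16.07
    endloop
  endfacet
endsolid part

The G0 Z moves step by Δz≈2.68 mm. The G1 loops shrink linearly with z, so the solid tapers from its base footprint up to z≈16.1. Closing with a flat bottom cap and the tapered top and triangulating gives 14 facets — a regular 8-sided pyramid, base circumscribed radius ≈ 5.2 mm, apex at z ≈ 16.1 mm.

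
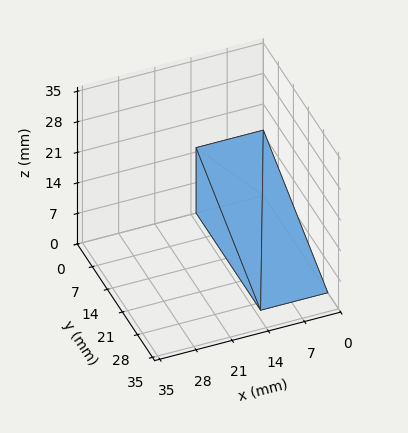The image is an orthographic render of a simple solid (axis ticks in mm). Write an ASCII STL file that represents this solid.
Reading the render: the shape is a wedge (ramp): 13 × 30 mm base, rising to 15 mm along the y=0 edge and sloping linearly to z=0 at y=30 (dimensions read to the nearest mm from the axis ticks). For the STL, each face is triangulated and given an outward normal.

solid part
  facet normal 0.0000 0.0000 -1.0000
    outer loop
      vertex 13.00 30.00 0.00
      vertex 13.00 0.00 0.00
      vertex 0.00 0.00 0.00
    endloop
  endfacet
  facet normal 0.0000 0.0000 -1.0000
    outer loop
      vertex 0.00 30.00 0.00
      vertex 13.00 30.00 0.00
      vertex 0.00 0.00 0.00
    endloop
  endfacet
  facet normal 0.0000 -1.0000 0.0000
    outer loop
      vertex 0.00 0.00 0.00
      vertex 13.00 0.00 0.00
      vertex 13.00 0.00 15.00
    endloop
  endfacet
  facet normal 0.0000 -1.0000 0.0000
    outer loop
      vertex 0.00 0.00 0.00
      vertex 13.00 0.00 15.00
      vertex 0.00 0.00 15.00
    endloop
  endfacet
  facet normal 0.0000 0.4472 0.8944
    outer loop
      vertex 0.00 0.00 15.00
      vertex 13.00 0.00 15.00
      vertex 13.00 30.00 0.00
    endloop
  endfacet
  facet normal 0.0000 0.4472 0.8944
    outer loop
      vertex 0.00 0.00 15.00
      vertex 13.00 30.00 0.00
      vertex 0.00 30.00 0.00
    endloop
  endfacet
  facet normal -1.0000 0.0000 0.0000
    outer loop
      vertex 0.00 0.00 15.00
      vertex 0.00 30.00 0.00
      vertex 0.00 0.00 0.00
    endloop
  endfacet
  facet normal 1.0000 0.0000 0.0000
    outer loop
      vertex 13.00 0.00 0.00
      vertex 13.00 30.00 0.00
      vertex 13.00 0.00 15.00
    endloop
  endfacet
endsolid part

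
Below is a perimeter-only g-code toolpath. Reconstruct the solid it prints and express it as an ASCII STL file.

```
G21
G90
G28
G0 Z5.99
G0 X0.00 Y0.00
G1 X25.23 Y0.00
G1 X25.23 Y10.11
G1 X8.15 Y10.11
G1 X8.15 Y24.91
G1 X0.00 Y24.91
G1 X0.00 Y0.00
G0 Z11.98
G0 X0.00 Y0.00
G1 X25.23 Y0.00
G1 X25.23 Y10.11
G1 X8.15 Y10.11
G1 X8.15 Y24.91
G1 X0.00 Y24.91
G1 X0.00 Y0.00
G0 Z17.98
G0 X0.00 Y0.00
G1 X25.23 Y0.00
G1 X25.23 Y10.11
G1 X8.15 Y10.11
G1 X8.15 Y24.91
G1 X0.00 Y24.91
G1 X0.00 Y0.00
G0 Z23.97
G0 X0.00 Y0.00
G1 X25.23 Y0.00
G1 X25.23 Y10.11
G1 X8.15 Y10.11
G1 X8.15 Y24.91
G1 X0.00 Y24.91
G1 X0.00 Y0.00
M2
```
solid part
  facet normal 0.0000 0.0000 -1.0000
    outer loop
      vertex 25.23 10.11 0.00
      vertex 25.23 0.00 0.00
      vertex 0.00 0.00 0.00
    endloop
  endfacet
  facet normal 0.0000 0.0000 -1.0000
    outer loop
      vertex 8.15 10.11 0.00
      vertex 25.23 10.11 0.00
      vertex 0.00 0.00 0.00
    endloop
  endfacet
  facet normal 0.0000 0.0000 -1.0000
    outer loop
      vertex 8.15 24.91 0.00
      vertex 8.15 10.11 0.00
      vertex 0.00 0.00 0.00
    endloop
  endfacet
  facet normal 0.0000 0.0000 -1.0000
    outer loop
      vertex 0.00 24.91 0.00
      vertex 8.15 24.91 0.00
      vertex 0.00 0.00 0.00
    endloop
  endfacet
  facet normal 0.0000 0.0000 1.0000
    outer loop
      vertex 0.00 0.00 23.97
      vertex 25.23 0.00 23.97
      vertex 25.23 10.11 23.97
    endloop
  endfacet
  facet normal 0.0000 0.0000 1.0000
    outer loop
      vertex 0.00 0.00 23.97
      vertex 25.23 10.11 23.97
      vertex 8.15 10.11 23.97
    endloop
  endfacet
  facet normal 0.0000 0.0000 1.0000
    outer loop
      vertex 0.00 0.00 23.97
      vertex 8.15 10.11 23.97
      vertex 8.15 24.91 23.97
    endloop
  endfacet
  facet normal 0.0000 0.0000 1.0000
    outer loop
      vertex 0.00 0.00 23.97
      vertex 8.15 24.91 23.97
      vertex 0.00 24.91 23.97
    endloop
  endfacet
  facet normal 0.0000 -1.0000 0.0000
    outer loop
      vertex 0.00 0.00 0.00
      vertex 25.23 0.00 0.00
      vertex 25.23 0.00 23.97
    endloop
  endfacet
  facet normal 0.0000 -1.0000 0.0000
    outer loop
      vertex 0.00 0.00 0.00
      vertex 25.23 0.00 23.97
      vertex 0.00 0.00 23.97
    endloop
  endfacet
  facet normal 1.0000 0.0000 0.0000
    outer loop
      vertex 25.23 0.00 0.00
      vertex 25.23 10.11 0.00
      vertex 25.23 10.11 23.97
    endloop
  endfacet
  facet normal 1.0000 0.0000 0.0000
    outer loop
      vertex 25.23 0.00 0.00
      vertex 25.23 10.11 23.97
      vertex 25.23 0.00 23.97
    endloop
  endfacet
  facet normal 0.0000 1.0000 0.0000
    outer loop
      vertex 25.23 10.11 0.00
      vertex 8.15 10.11 0.00
      vertex 8.15 10.11 23.97
    endloop
  endfacet
  facet normal 0.0000 1.0000 0.0000
    outer loop
      vertex 25.23 10.11 0.00
      vertex 8.15 10.11 23.97
      vertex 25.23 10.11 23.97
    endloop
  endfacet
  facet normal 1.0000 0.0000 0.0000
    outer loop
      vertex 8.15 10.11 0.00
      vertex 8.15 24.91 0.00
      vertex 8.15 24.91 23.97
    endloop
  endfacet
  facet normal 1.0000 0.0000 0.0000
    outer loop
      vertex 8.15 10.11 0.00
      vertex 8.15 24.91 23.97
      vertex 8.15 10.11 23.97
    endloop
  endfacet
  facet normal 0.0000 1.0000 0.0000
    outer loop
      vertex 8.15 24.91 0.00
      vertex 0.00 24.91 0.00
      vertex 0.00 24.91 23.97
    endloop
  endfacet
  facet normal 0.0000 1.0000 0.0000
    outer loop
      vertex 8.15 24.91 0.00
      vertex 0.00 24.91 23.97
      vertex 8.15 24.91 23.97
    endloop
  endfacet
  facet normal -1.0000 0.0000 0.0000
    outer loop
      vertex 0.00 24.91 0.00
      vertex 0.00 0.00 0.00
      vertex 0.00 0.00 23.97
    endloop
  endfacet
  facet normal -1.0000 0.0000 0.0000
    outer loop
      vertex 0.00 24.91 0.00
      vertex 0.00 0.00 23.97
      vertex 0.00 24.91 23.97
    endloop
  endfacet
endsolid part

The G0 Z moves step by Δz≈5.99 mm. Every layer's G1 loop is the same polygon, so the solid is a straight extrusion of it from z=0 to z≈24. Closing with flat bottom and top caps and triangulating gives 20 facets — an L-shaped prism: outer 25.2 × 24.9 mm, arm thicknesses ≈ 10.1 mm (horizontal) and 8.15 mm (vertical), extruded 24 mm in z.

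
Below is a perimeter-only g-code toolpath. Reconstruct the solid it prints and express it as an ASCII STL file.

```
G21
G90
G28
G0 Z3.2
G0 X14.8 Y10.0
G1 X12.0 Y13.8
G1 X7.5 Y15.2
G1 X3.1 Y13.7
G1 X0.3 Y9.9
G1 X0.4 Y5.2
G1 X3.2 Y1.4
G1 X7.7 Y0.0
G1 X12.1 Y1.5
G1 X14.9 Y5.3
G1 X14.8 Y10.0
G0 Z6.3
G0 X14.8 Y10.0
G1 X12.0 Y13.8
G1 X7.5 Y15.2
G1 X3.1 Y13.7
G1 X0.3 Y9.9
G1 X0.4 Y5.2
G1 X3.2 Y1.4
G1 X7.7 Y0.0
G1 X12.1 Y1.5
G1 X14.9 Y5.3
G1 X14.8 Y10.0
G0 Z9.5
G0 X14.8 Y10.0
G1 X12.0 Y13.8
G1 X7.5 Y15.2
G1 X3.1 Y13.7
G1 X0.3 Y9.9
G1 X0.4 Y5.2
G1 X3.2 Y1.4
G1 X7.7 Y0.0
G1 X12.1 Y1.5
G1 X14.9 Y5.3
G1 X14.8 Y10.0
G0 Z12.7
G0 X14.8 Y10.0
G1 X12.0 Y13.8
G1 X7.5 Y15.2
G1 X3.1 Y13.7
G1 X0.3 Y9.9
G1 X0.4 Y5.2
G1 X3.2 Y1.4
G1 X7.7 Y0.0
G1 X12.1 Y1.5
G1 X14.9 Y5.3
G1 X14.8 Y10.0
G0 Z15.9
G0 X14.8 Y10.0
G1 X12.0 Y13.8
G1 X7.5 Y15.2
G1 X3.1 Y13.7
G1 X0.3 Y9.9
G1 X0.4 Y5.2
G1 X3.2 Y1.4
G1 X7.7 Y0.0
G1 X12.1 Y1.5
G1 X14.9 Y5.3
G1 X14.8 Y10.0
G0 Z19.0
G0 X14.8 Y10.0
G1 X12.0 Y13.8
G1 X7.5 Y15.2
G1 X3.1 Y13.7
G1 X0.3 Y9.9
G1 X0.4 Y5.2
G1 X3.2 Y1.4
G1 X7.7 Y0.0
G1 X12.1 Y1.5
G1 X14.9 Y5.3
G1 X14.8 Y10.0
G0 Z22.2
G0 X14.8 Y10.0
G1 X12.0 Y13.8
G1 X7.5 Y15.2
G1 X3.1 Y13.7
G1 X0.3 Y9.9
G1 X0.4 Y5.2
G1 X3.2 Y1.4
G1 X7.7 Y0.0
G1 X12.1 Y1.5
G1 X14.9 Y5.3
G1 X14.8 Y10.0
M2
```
solid part
  facet normal 0.0000 0.0000 -1.0000
    outer loop
      vertex 7.5 15.2 0.0
      vertex 12.0 13.8 0.0
      vertex 14.8 10.0 0.0
    endloop
  endfacet
  facet normal 0.0000 0.0000 -1.0000
    outer loop
      vertex 3.1 13.7 0.0
      vertex 7.5 15.2 0.0
      vertex 14.8 10.0 0.0
    endloop
  endfacet
  facet normal 0.0000 0.0000 -1.0000
    outer loop
      vertex 0.3 9.9 0.0
      vertex 3.1 13.7 0.0
      vertex 14.8 10.0 0.0
    endloop
  endfacet
  facet normal 0.0000 0.0000 -1.0000
    outer loop
      vertex 0.4 5.2 0.0
      vertex 0.3 9.9 0.0
      vertex 14.8 10.0 0.0
    endloop
  endfacet
  facet normal 0.0000 0.0000 -1.0000
    outer loop
      vertex 3.2 1.4 0.0
      vertex 0.4 5.2 0.0
      vertex 14.8 10.0 0.0
    endloop
  endfacet
  facet normal 0.0000 0.0000 -1.0000
    outer loop
      vertex 7.7 0.0 0.0
      vertex 3.2 1.4 0.0
      vertex 14.8 10.0 0.0
    endloop
  endfacet
  facet normal 0.0000 0.0000 -1.0000
    outer loop
      vertex 12.1 1.5 0.0
      vertex 7.7 0.0 0.0
      vertex 14.8 10.0 0.0
    endloop
  endfacet
  facet normal 0.0000 0.0000 -1.0000
    outer loop
      vertex 14.9 5.3 0.0
      vertex 12.1 1.5 0.0
      vertex 14.8 10.0 0.0
    endloop
  endfacet
  facet normal 0.0000 0.0000 1.0000
    outer loop
      vertex 14.8 10.0 22.2
      vertex 12.0 13.8 22.2
      vertex 7.5 15.2 22.2
    endloop
  endfacet
  facet normal 0.0000 0.0000 1.0000
    outer loop
      vertex 14.8 10.0 22.2
      vertex 7.5 15.2 22.2
      vertex 3.1 13.7 22.2
    endloop
  endfacet
  facet normal 0.0000 0.0000 1.0000
    outer loop
      vertex 14.8 10.0 22.2
      vertex 3.1 13.7 22.2
      vertex 0.3 9.9 22.2
    endloop
  endfacet
  facet normal 0.0000 0.0000 1.0000
    outer loop
      vertex 14.8 10.0 22.2
      vertex 0.3 9.9 22.2
      vertex 0.4 5.2 22.2
    endloop
  endfacet
  facet normal 0.0000 0.0000 1.0000
    outer loop
      vertex 14.8 10.0 22.2
      vertex 0.4 5.2 22.2
      vertex 3.2 1.4 22.2
    endloop
  endfacet
  facet normal 0.0000 0.0000 1.0000
    outer loop
      vertex 14.8 10.0 22.2
      vertex 3.2 1.4 22.2
      vertex 7.7 0.0 22.2
    endloop
  endfacet
  facet normal 0.0000 0.0000 1.0000
    outer loop
      vertex 14.8 10.0 22.2
      vertex 7.7 0.0 22.2
      vertex 12.1 1.5 22.2
    endloop
  endfacet
  facet normal 0.0000 0.0000 1.0000
    outer loop
      vertex 14.8 10.0 22.2
      vertex 12.1 1.5 22.2
      vertex 14.9 5.3 22.2
    endloop
  endfacet
  facet normal 0.8051 0.5932 0.0000
    outer loop
      vertex 14.8 10.0 0.0
      vertex 12.0 13.8 0.0
      vertex 12.0 13.8 22.2
    endloop
  endfacet
  facet normal 0.8051 0.5932 0.0000
    outer loop
      vertex 14.8 10.0 0.0
      vertex 12.0 13.8 22.2
      vertex 14.8 10.0 22.2
    endloop
  endfacet
  facet normal 0.2971 0.9549 0.0000
    outer loop
      vertex 12.0 13.8 0.0
      vertex 7.5 15.2 0.0
      vertex 7.5 15.2 22.2
    endloop
  endfacet
  facet normal 0.2971 0.9549 0.0000
    outer loop
      vertex 12.0 13.8 0.0
      vertex 7.5 15.2 22.2
      vertex 12.0 13.8 22.2
    endloop
  endfacet
  facet normal -0.3227 0.9465 0.0000
    outer loop
      vertex 7.5 15.2 0.0
      vertex 3.1 13.7 0.0
      vertex 3.1 13.7 22.2
    endloop
  endfacet
  facet normal -0.3227 0.9465 0.0000
    outer loop
      vertex 7.5 15.2 0.0
      vertex 3.1 13.7 22.2
      vertex 7.5 15.2 22.2
    endloop
  endfacet
  facet normal -0.8051 0.5932 0.0000
    outer loop
      vertex 3.1 13.7 0.0
      vertex 0.3 9.9 0.0
      vertex 0.3 9.9 22.2
    endloop
  endfacet
  facet normal -0.8051 0.5932 0.0000
    outer loop
      vertex 3.1 13.7 0.0
      vertex 0.3 9.9 22.2
      vertex 3.1 13.7 22.2
    endloop
  endfacet
  facet normal -0.9998 -0.0213 0.0000
    outer loop
      vertex 0.3 9.9 0.0
      vertex 0.4 5.2 0.0
      vertex 0.4 5.2 22.2
    endloop
  endfacet
  facet normal -0.9998 -0.0213 0.0000
    outer loop
      vertex 0.3 9.9 0.0
      vertex 0.4 5.2 22.2
      vertex 0.3 9.9 22.2
    endloop
  endfacet
  facet normal -0.8051 -0.5932 0.0000
    outer loop
      vertex 0.4 5.2 0.0
      vertex 3.2 1.4 0.0
      vertex 3.2 1.4 22.2
    endloop
  endfacet
  facet normal -0.8051 -0.5932 0.0000
    outer loop
      vertex 0.4 5.2 0.0
      vertex 3.2 1.4 22.2
      vertex 0.4 5.2 22.2
    endloop
  endfacet
  facet normal -0.2971 -0.9549 0.0000
    outer loop
      vertex 3.2 1.4 0.0
      vertex 7.7 0.0 0.0
      vertex 7.7 0.0 22.2
    endloop
  endfacet
  facet normal -0.2971 -0.9549 0.0000
    outer loop
      vertex 3.2 1.4 0.0
      vertex 7.7 0.0 22.2
      vertex 3.2 1.4 22.2
    endloop
  endfacet
  facet normal 0.3227 -0.9465 0.0000
    outer loop
      vertex 7.7 0.0 0.0
      vertex 12.1 1.5 0.0
      vertex 12.1 1.5 22.2
    endloop
  endfacet
  facet normal 0.3227 -0.9465 0.0000
    outer loop
      vertex 7.7 0.0 0.0
      vertex 12.1 1.5 22.2
      vertex 7.7 0.0 22.2
    endloop
  endfacet
  facet normal 0.8051 -0.5932 0.0000
    outer loop
      vertex 12.1 1.5 0.0
      vertex 14.9 5.3 0.0
      vertex 14.9 5.3 22.2
    endloop
  endfacet
  facet normal 0.8051 -0.5932 0.0000
    outer loop
      vertex 12.1 1.5 0.0
      vertex 14.9 5.3 22.2
      vertex 12.1 1.5 22.2
    endloop
  endfacet
  facet normal 0.9998 0.0213 0.0000
    outer loop
      vertex 14.9 5.3 0.0
      vertex 14.8 10.0 0.0
      vertex 14.8 10.0 22.2
    endloop
  endfacet
  facet normal 0.9998 0.0213 0.0000
    outer loop
      vertex 14.9 5.3 0.0
      vertex 14.8 10.0 22.2
      vertex 14.9 5.3 22.2
    endloop
  endfacet
endsolid part

The G0 Z moves step by Δz≈3.2 mm. Every layer's G1 loop is the same polygon, so the solid is a straight extrusion of it from z=0 to z≈22.2. Closing with flat bottom and top caps and triangulating gives 36 facets — a regular 10-sided prism (a cylinder approximated with 10 flat sides), circumscribed radius ≈ 7.6 mm, height ≈ 22.2 mm.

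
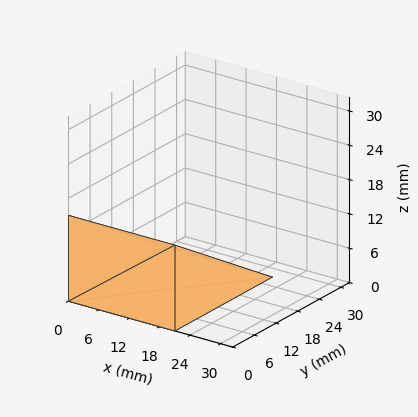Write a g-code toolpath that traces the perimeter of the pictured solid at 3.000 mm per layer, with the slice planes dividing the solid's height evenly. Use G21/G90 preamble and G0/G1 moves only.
Reading the render: the shape is a wedge (ramp): 21 × 27 mm base, rising to 15 mm along the y=0 edge and sloping linearly to z=0 at y=27 (dimensions read to the nearest mm from the axis ticks). For the g-code, the solid's height is divided into equal slices at the stated Δz and each level perimeter traced with G1 moves after a G0 lift.

; perimeter-only toolpath
G21 ; units = mm
G90 ; absolute positioning
G28 ; home
; layer 1
G0 Z3.000
G0 X0.000 Y0.000
G1 X21.000 Y0.000
G1 X21.000 Y21.600
G1 X0.000 Y21.600
G1 X0.000 Y0.000
; layer 2
G0 Z6.000
G0 X0.000 Y0.000
G1 X21.000 Y0.000
G1 X21.000 Y16.200
G1 X0.000 Y16.200
G1 X0.000 Y0.000
; layer 3
G0 Z9.000
G0 X0.000 Y0.000
G1 X21.000 Y0.000
G1 X21.000 Y10.800
G1 X0.000 Y10.800
G1 X0.000 Y0.000
; layer 4
G0 Z12.000
G0 X0.000 Y0.000
G1 X21.000 Y0.000
G1 X21.000 Y5.400
G1 X0.000 Y5.400
G1 X0.000 Y0.000
M2 ; end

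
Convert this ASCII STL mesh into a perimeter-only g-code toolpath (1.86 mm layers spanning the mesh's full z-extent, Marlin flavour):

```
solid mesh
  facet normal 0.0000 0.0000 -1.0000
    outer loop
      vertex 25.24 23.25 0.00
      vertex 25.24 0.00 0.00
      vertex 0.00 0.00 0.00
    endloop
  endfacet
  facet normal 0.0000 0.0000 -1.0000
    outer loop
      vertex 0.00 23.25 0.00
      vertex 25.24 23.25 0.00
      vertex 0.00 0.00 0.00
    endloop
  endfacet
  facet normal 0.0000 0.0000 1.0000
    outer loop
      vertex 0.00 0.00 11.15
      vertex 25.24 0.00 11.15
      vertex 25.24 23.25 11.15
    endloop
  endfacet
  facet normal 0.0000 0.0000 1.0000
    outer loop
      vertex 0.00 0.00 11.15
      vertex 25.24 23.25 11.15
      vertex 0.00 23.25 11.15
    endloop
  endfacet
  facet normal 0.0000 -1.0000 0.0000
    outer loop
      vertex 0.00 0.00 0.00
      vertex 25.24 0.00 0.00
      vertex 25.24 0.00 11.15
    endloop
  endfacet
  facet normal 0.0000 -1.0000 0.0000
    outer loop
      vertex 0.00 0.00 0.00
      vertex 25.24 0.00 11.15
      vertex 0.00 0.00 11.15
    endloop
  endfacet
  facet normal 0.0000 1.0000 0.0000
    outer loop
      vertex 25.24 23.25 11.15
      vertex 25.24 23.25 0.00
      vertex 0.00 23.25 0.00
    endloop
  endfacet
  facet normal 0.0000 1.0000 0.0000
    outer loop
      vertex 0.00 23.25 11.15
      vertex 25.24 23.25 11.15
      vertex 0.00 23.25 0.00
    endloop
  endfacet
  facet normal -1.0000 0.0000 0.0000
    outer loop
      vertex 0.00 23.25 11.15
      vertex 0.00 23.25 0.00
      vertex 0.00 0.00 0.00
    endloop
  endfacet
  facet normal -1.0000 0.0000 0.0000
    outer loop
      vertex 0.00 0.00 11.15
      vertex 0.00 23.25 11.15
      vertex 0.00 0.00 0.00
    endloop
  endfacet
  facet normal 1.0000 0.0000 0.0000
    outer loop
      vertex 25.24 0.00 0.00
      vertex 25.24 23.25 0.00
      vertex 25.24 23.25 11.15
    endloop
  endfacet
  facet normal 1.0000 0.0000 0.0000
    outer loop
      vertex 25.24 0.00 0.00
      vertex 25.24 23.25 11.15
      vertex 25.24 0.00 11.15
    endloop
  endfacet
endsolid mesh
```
; perimeter-only toolpath
G21 ; units = mm
G90 ; absolute positioning
G28 ; home
; layer 1
G0 Z1.86
G0 X0.00 Y0.00
G1 X25.24 Y0.00
G1 X25.24 Y23.25
G1 X0.00 Y23.25
G1 X0.00 Y0.00
; layer 2
G0 Z3.72
G0 X0.00 Y0.00
G1 X25.24 Y0.00
G1 X25.24 Y23.25
G1 X0.00 Y23.25
G1 X0.00 Y0.00
; layer 3
G0 Z5.58
G0 X0.00 Y0.00
G1 X25.24 Y0.00
G1 X25.24 Y23.25
G1 X0.00 Y23.25
G1 X0.00 Y0.00
; layer 4
G0 Z7.43
G0 X0.00 Y0.00
G1 X25.24 Y0.00
G1 X25.24 Y23.25
G1 X0.00 Y23.25
G1 X0.00 Y0.00
; layer 5
G0 Z9.29
G0 X0.00 Y0.00
G1 X25.24 Y0.00
G1 X25.24 Y23.25
G1 X0.00 Y23.25
G1 X0.00 Y0.00
; layer 6
G0 Z11.15
G0 X0.00 Y0.00
G1 X25.24 Y0.00
G1 X25.24 Y23.25
G1 X0.00 Y23.25
G1 X0.00 Y0.00
M2 ; end

The solid is a rectangular box, roughly 25.2 × 23.2 mm footprint and 11.2 mm tall. Slicing at Δz = 1.86 mm — 6 equal slices spanning the solid's height, so layer i sits at z = i·h/6 — gives 6 non-empty perimeters. Each is a 4-segment closed polygon; G0 lifts to the layer z and rapids to the start vertex, then G1 traces the edges.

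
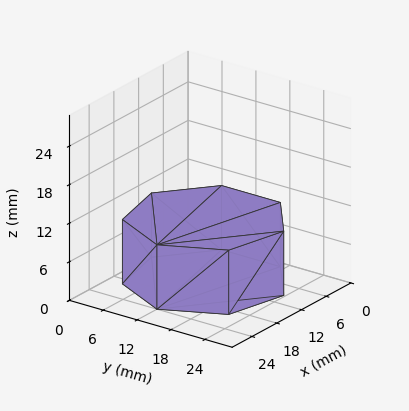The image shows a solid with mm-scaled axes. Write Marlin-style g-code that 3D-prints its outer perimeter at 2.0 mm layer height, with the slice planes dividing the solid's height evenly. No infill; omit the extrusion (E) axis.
Reading the render: the shape is a regular 7-sided prism (a cylinder approximated with 7 flat sides), circumscribed radius ≈ 12 mm, height ≈ 10 mm (dimensions read to the nearest mm from the axis ticks). For the g-code, the solid's height is divided into equal slices at the stated Δz and each level perimeter traced with G1 moves after a G0 lift.

; perimeter-only toolpath
G21 ; units = mm
G90 ; absolute positioning
G28 ; home
; layer 1
G0 Z2.0
G0 X24.0 Y12.0
G1 X19.5 Y21.4
G1 X9.3 Y23.7
G1 X1.2 Y17.2
G1 X1.2 Y6.8
G1 X9.3 Y0.3
G1 X19.5 Y2.6
G1 X24.0 Y12.0
; layer 2
G0 Z4.0
G0 X24.0 Y12.0
G1 X19.5 Y21.4
G1 X9.3 Y23.7
G1 X1.2 Y17.2
G1 X1.2 Y6.8
G1 X9.3 Y0.3
G1 X19.5 Y2.6
G1 X24.0 Y12.0
; layer 3
G0 Z6.0
G0 X24.0 Y12.0
G1 X19.5 Y21.4
G1 X9.3 Y23.7
G1 X1.2 Y17.2
G1 X1.2 Y6.8
G1 X9.3 Y0.3
G1 X19.5 Y2.6
G1 X24.0 Y12.0
; layer 4
G0 Z8.0
G0 X24.0 Y12.0
G1 X19.5 Y21.4
G1 X9.3 Y23.7
G1 X1.2 Y17.2
G1 X1.2 Y6.8
G1 X9.3 Y0.3
G1 X19.5 Y2.6
G1 X24.0 Y12.0
; layer 5
G0 Z10.0
G0 X24.0 Y12.0
G1 X19.5 Y21.4
G1 X9.3 Y23.7
G1 X1.2 Y17.2
G1 X1.2 Y6.8
G1 X9.3 Y0.3
G1 X19.5 Y2.6
G1 X24.0 Y12.0
M2 ; end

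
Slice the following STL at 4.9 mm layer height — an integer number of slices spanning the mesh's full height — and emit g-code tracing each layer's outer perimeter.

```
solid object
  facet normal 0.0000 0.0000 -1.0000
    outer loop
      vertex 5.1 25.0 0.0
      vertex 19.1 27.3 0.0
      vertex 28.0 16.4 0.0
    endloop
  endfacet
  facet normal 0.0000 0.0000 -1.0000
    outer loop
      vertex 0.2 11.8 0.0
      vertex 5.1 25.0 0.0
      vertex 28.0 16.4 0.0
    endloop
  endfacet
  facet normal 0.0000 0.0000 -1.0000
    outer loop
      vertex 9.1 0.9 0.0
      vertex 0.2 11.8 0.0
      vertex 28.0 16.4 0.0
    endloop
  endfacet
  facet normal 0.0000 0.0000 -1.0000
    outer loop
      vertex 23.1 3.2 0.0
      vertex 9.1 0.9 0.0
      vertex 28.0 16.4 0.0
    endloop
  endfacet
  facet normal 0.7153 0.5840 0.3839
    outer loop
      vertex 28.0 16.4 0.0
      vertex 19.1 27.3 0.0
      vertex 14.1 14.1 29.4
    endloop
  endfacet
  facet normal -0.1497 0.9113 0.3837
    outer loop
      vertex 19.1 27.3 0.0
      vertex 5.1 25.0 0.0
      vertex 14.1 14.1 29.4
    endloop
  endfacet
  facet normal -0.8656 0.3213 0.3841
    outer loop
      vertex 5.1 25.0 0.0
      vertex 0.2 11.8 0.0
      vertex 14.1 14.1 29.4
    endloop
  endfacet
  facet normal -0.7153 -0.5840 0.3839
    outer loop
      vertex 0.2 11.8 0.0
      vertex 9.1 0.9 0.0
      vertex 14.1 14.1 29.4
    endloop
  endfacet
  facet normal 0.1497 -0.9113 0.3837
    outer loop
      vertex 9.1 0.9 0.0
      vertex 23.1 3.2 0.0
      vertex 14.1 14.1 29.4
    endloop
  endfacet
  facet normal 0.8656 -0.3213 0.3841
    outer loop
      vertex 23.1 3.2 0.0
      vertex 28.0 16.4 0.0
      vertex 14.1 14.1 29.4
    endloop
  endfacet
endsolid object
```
; perimeter-only toolpath
G21 ; units = mm
G90 ; absolute positioning
G28 ; home
; layer 1
G0 Z4.9
G0 X25.7 Y16.0
G1 X18.3 Y25.1
G1 X6.6 Y23.2
G1 X2.5 Y12.2
G1 X9.9 Y3.1
G1 X21.6 Y5.0
G1 X25.7 Y16.0
; layer 2
G0 Z9.8
G0 X23.4 Y15.6
G1 X17.4 Y22.9
G1 X8.1 Y21.4
G1 X4.8 Y12.6
G1 X10.8 Y5.3
G1 X20.1 Y6.8
G1 X23.4 Y15.6
; layer 3
G0 Z14.7
G0 X21.1 Y15.2
G1 X16.6 Y20.7
G1 X9.6 Y19.6
G1 X7.1 Y12.9
G1 X11.6 Y7.5
G1 X18.6 Y8.7
G1 X21.1 Y15.2
; layer 4
G0 Z19.6
G0 X18.7 Y14.9
G1 X15.8 Y18.5
G1 X11.1 Y17.7
G1 X9.5 Y13.3
G1 X12.4 Y9.7
G1 X17.1 Y10.5
G1 X18.7 Y14.9
; layer 5
G0 Z24.5
G0 X16.4 Y14.5
G1 X14.9 Y16.3
G1 X12.6 Y15.9
G1 X11.8 Y13.7
G1 X13.3 Y11.9
G1 X15.6 Y12.3
G1 X16.4 Y14.5
M2 ; end

The solid is a regular 6-sided pyramid, base circumscribed radius ≈ 14.1 mm, apex at z ≈ 29.4 mm. Slicing at Δz = 4.9 mm — 6 equal slices spanning the solid's height, so layer i sits at z = i·h/6 — gives 5 non-empty perimeters. Each is a 6-segment closed polygon; G0 lifts to the layer z and rapids to the start vertex, then G1 traces the edges. The cross-section shrinks linearly with z (the slice at the apex is degenerate and omitted).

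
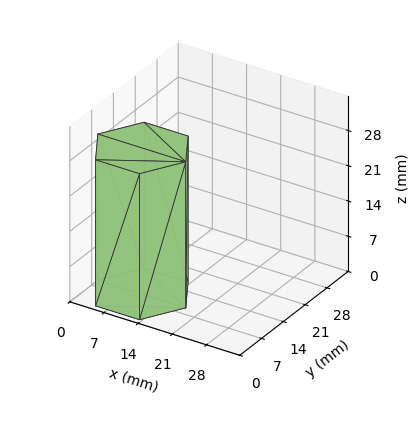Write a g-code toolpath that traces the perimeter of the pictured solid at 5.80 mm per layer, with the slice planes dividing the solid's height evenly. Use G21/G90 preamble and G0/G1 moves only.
Reading the render: the shape is a regular 6-sided prism (a cylinder approximated with 6 flat sides), circumscribed radius ≈ 9 mm, height ≈ 29 mm (dimensions read to the nearest mm from the axis ticks). For the g-code, the solid's height is divided into equal slices at the stated Δz and each level perimeter traced with G1 moves after a G0 lift.

; perimeter-only toolpath
G21 ; units = mm
G90 ; absolute positioning
G28 ; home
; layer 1
G0 Z5.80
G0 X18.00 Y9.00
G1 X13.50 Y16.79
G1 X4.50 Y16.79
G1 X0.00 Y9.00
G1 X4.50 Y1.21
G1 X13.50 Y1.21
G1 X18.00 Y9.00
; layer 2
G0 Z11.60
G0 X18.00 Y9.00
G1 X13.50 Y16.79
G1 X4.50 Y16.79
G1 X0.00 Y9.00
G1 X4.50 Y1.21
G1 X13.50 Y1.21
G1 X18.00 Y9.00
; layer 3
G0 Z17.40
G0 X18.00 Y9.00
G1 X13.50 Y16.79
G1 X4.50 Y16.79
G1 X0.00 Y9.00
G1 X4.50 Y1.21
G1 X13.50 Y1.21
G1 X18.00 Y9.00
; layer 4
G0 Z23.20
G0 X18.00 Y9.00
G1 X13.50 Y16.79
G1 X4.50 Y16.79
G1 X0.00 Y9.00
G1 X4.50 Y1.21
G1 X13.50 Y1.21
G1 X18.00 Y9.00
; layer 5
G0 Z29.00
G0 X18.00 Y9.00
G1 X13.50 Y16.79
G1 X4.50 Y16.79
G1 X0.00 Y9.00
G1 X4.50 Y1.21
G1 X13.50 Y1.21
G1 X18.00 Y9.00
M2 ; end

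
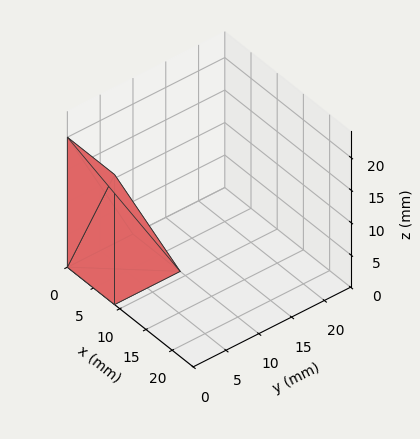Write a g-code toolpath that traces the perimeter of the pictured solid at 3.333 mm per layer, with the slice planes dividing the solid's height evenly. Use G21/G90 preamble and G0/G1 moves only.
Reading the render: the shape is a wedge (ramp): 9 × 10 mm base, rising to 20 mm along the y=0 edge and sloping linearly to z=0 at y=10 (dimensions read to the nearest mm from the axis ticks). For the g-code, the solid's height is divided into equal slices at the stated Δz and each level perimeter traced with G1 moves after a G0 lift.

; perimeter-only toolpath
G21 ; units = mm
G90 ; absolute positioning
G28 ; home
; layer 1
G0 Z3.333
G0 X0.000 Y0.000
G1 X9.000 Y0.000
G1 X9.000 Y8.333
G1 X0.000 Y8.333
G1 X0.000 Y0.000
; layer 2
G0 Z6.667
G0 X0.000 Y0.000
G1 X9.000 Y0.000
G1 X9.000 Y6.667
G1 X0.000 Y6.667
G1 X0.000 Y0.000
; layer 3
G0 Z10.000
G0 X0.000 Y0.000
G1 X9.000 Y0.000
G1 X9.000 Y5.000
G1 X0.000 Y5.000
G1 X0.000 Y0.000
; layer 4
G0 Z13.333
G0 X0.000 Y0.000
G1 X9.000 Y0.000
G1 X9.000 Y3.333
G1 X0.000 Y3.333
G1 X0.000 Y0.000
; layer 5
G0 Z16.667
G0 X0.000 Y0.000
G1 X9.000 Y0.000
G1 X9.000 Y1.667
G1 X0.000 Y1.667
G1 X0.000 Y0.000
M2 ; end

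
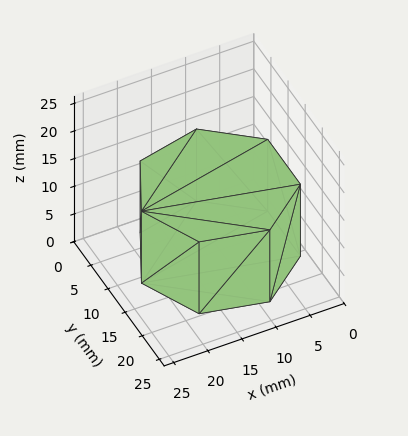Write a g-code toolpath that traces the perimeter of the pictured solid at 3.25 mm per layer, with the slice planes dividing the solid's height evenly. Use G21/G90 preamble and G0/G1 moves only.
Reading the render: the shape is a regular 7-sided prism (a cylinder approximated with 7 flat sides), circumscribed radius ≈ 11 mm, height ≈ 13 mm (dimensions read to the nearest mm from the axis ticks). For the g-code, the solid's height is divided into equal slices at the stated Δz and each level perimeter traced with G1 moves after a G0 lift.

; perimeter-only toolpath
G21 ; units = mm
G90 ; absolute positioning
G28 ; home
; layer 1
G0 Z3.25
G0 X22.00 Y11.00
G1 X17.86 Y19.60
G1 X8.55 Y21.72
G1 X1.09 Y15.77
G1 X1.09 Y6.23
G1 X8.55 Y0.28
G1 X17.86 Y2.40
G1 X22.00 Y11.00
; layer 2
G0 Z6.50
G0 X22.00 Y11.00
G1 X17.86 Y19.60
G1 X8.55 Y21.72
G1 X1.09 Y15.77
G1 X1.09 Y6.23
G1 X8.55 Y0.28
G1 X17.86 Y2.40
G1 X22.00 Y11.00
; layer 3
G0 Z9.75
G0 X22.00 Y11.00
G1 X17.86 Y19.60
G1 X8.55 Y21.72
G1 X1.09 Y15.77
G1 X1.09 Y6.23
G1 X8.55 Y0.28
G1 X17.86 Y2.40
G1 X22.00 Y11.00
; layer 4
G0 Z13.00
G0 X22.00 Y11.00
G1 X17.86 Y19.60
G1 X8.55 Y21.72
G1 X1.09 Y15.77
G1 X1.09 Y6.23
G1 X8.55 Y0.28
G1 X17.86 Y2.40
G1 X22.00 Y11.00
M2 ; end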